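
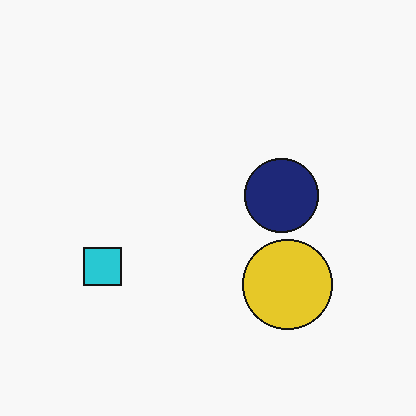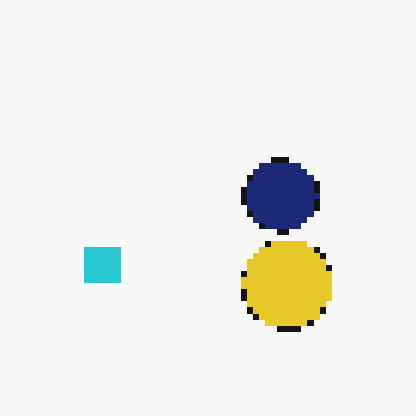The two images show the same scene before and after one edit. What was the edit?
Pixelated into visible square blocks.

Shapes are reduced to large square blocks; fine edges and outlines are lost — a downscale-then-upscale (mosaic) effect.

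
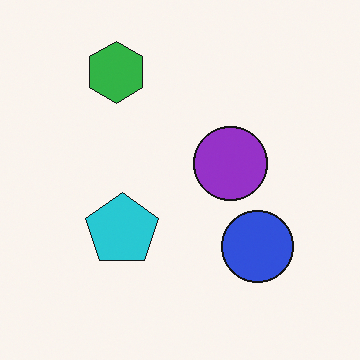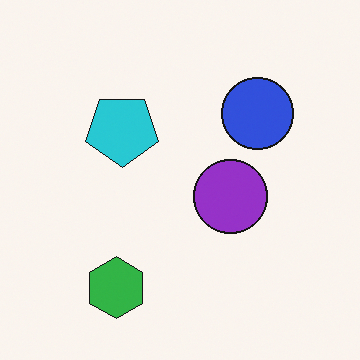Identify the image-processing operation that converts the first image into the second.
This is the original image flipped vertically (top ↔ bottom).

The green hexagon is in the top-left of the first image and the bottom-left of the second — shapes on opposite sides of the horizontal midline have swapped in a mirror flip.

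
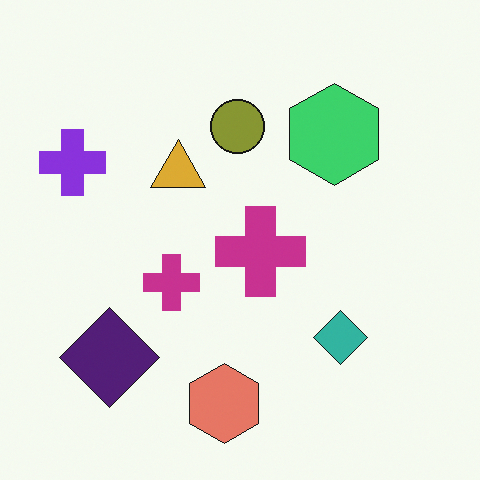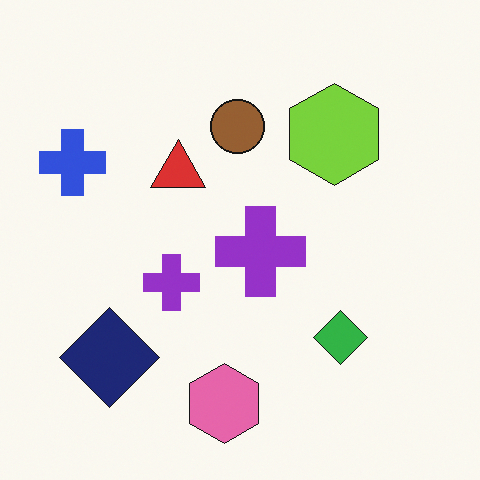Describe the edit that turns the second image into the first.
Hue-shifted slightly.

Every shape's color has rotated by the same amount around the hue wheel — a uniform hue shift.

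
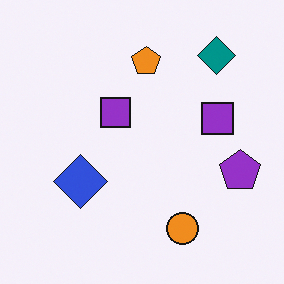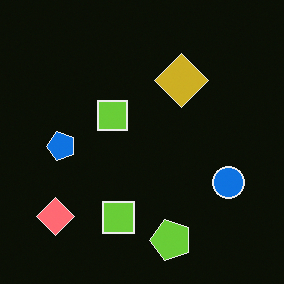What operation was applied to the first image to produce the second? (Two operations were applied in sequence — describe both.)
It was color-inverted (negative), then transposed (reflected across the top-left ↔ bottom-right diagonal).

The light background has become dark and every shape's color is its complement — a photographic negative. Shapes have swapped their row and column positions — what was in the top-right is now in the bottom-left — a diagonal reflection.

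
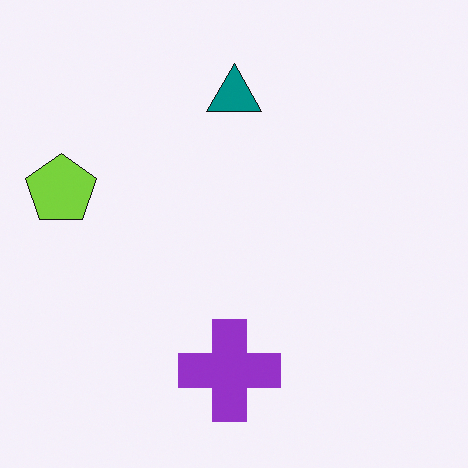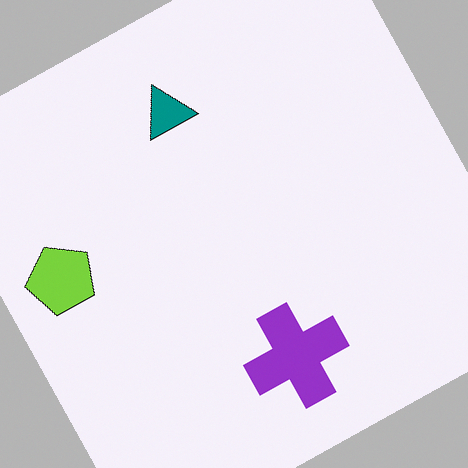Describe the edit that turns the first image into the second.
This is the original image rotated counter-clockwise by a clearly visible amount.

Every shape is tilted by the same angle and the image corners show triangular fill wedges — a whole-image rotation by a non-right angle.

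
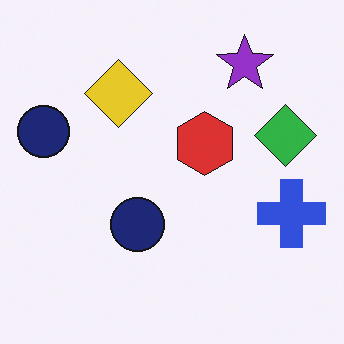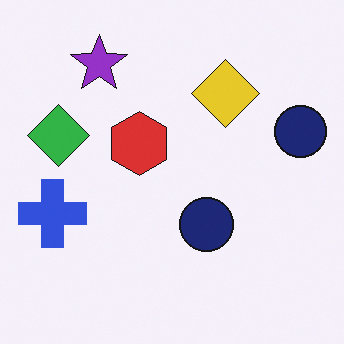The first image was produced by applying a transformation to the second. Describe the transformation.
The transformation is: flipped horizontally (left ↔ right).

The blue cross is in the left of the second image and the right of the first — shapes on opposite sides of the vertical midline have swapped in a mirror flip.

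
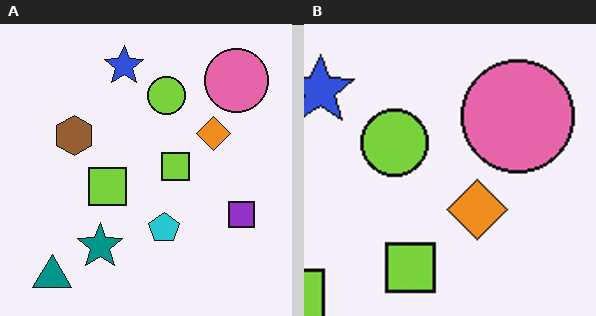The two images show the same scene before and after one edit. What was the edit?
Cropped tightly and scaled back up.

The visible shapes are larger and the field of view is narrower; shapes near the original edges may be partly or wholly outside the frame — a crop-and-rescale.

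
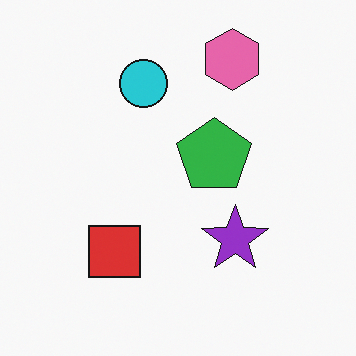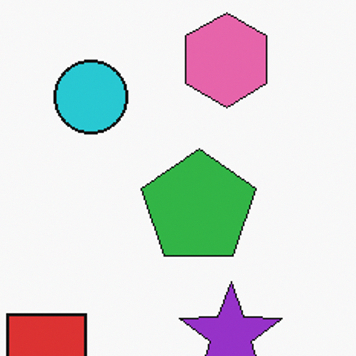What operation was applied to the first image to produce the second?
It was cropped slightly and scaled back up.

The visible shapes are larger and the field of view is narrower; shapes near the original edges may be partly or wholly outside the frame — a crop-and-rescale.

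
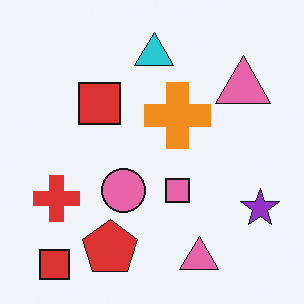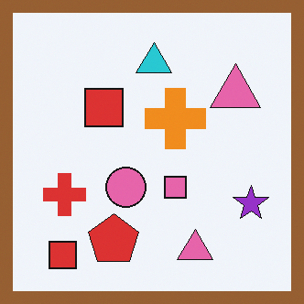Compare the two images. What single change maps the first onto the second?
It was framed with a brown border.

A solid brown frame runs around the edge of the second image, with the content slightly shrunk inside it.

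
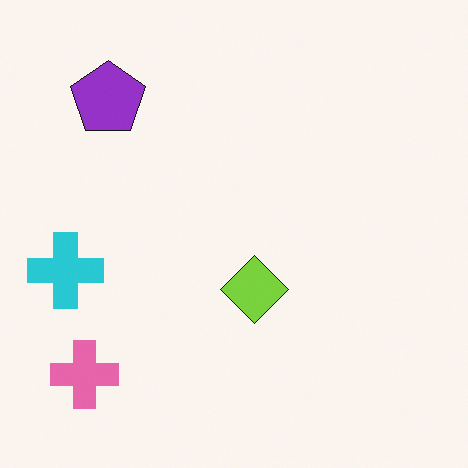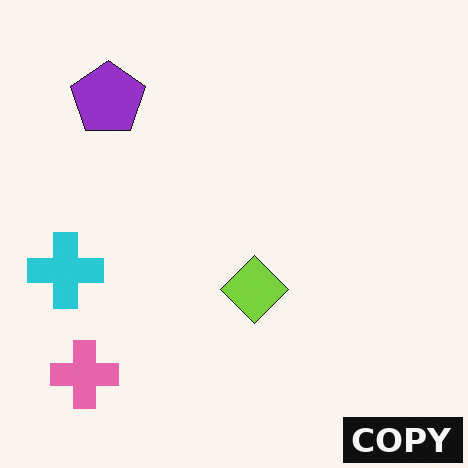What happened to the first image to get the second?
The transformation is: watermarked with the text "COPY" in the lower-right corner.

A dark label reading "COPY" appears in the lower-right corner.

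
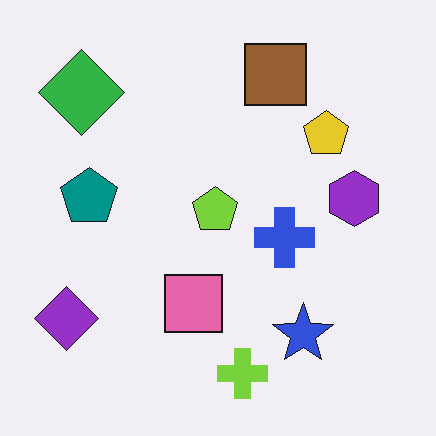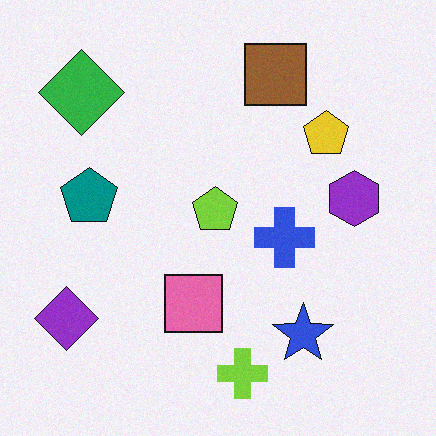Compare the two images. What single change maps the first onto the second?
This is the original image degraded with subtle gaussian noise.

Random speckle covers the whole image, including the flat background.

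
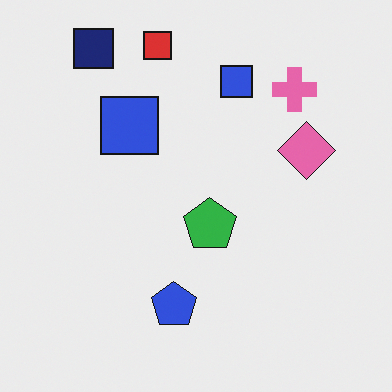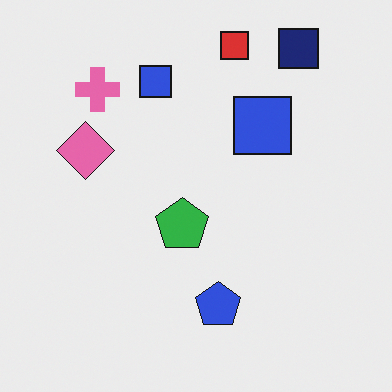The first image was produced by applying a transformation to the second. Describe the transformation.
Flipped horizontally (left ↔ right).

The pink diamond is in the left of the second image and the right of the first — shapes on opposite sides of the vertical midline have swapped in a mirror flip.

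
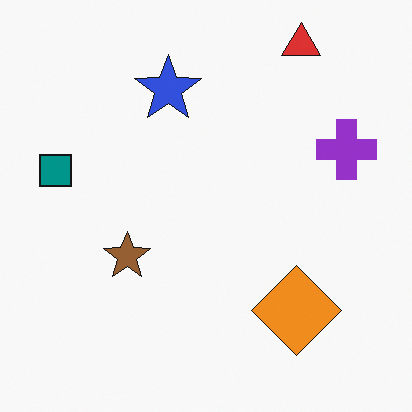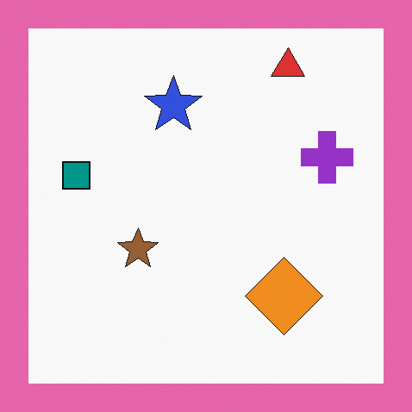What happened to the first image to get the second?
This is the original image framed with a pink border.

A solid pink frame runs around the edge of the second image, with the content slightly shrunk inside it.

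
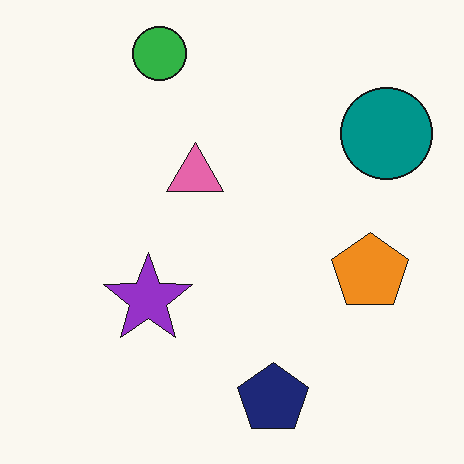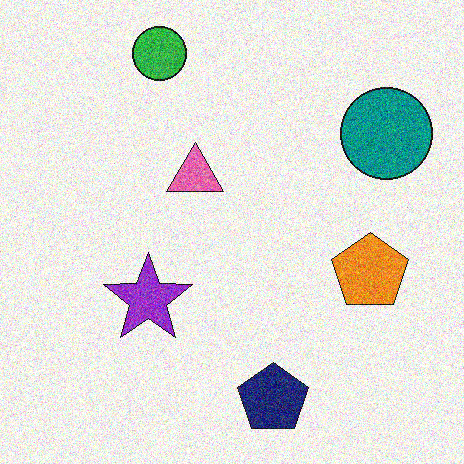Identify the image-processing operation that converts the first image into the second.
This is the original image degraded with a thick layer of grain.

Random speckle covers the whole image, including the flat background.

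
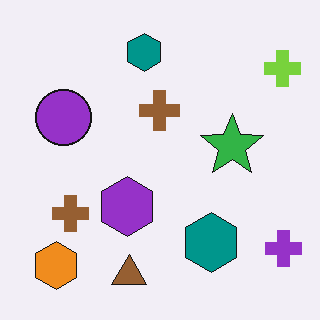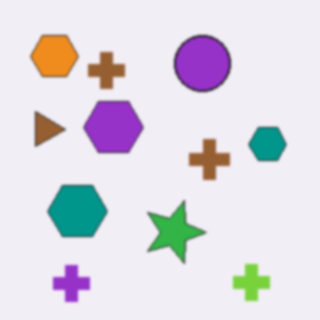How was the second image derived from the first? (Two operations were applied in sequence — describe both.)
The image was rotated 90° clockwise, then lightly blurred.

The lime cross sits in the top-right of the first image and the bottom-right of the second — consistent with a whole-image 90° clockwise rotation. Shape edges and outlines are uniformly softened across the whole image.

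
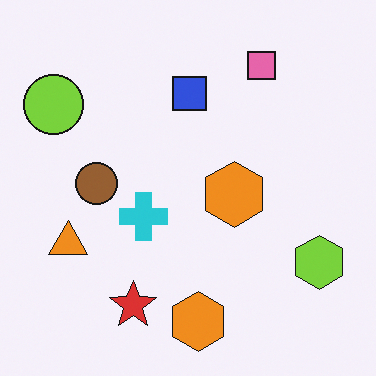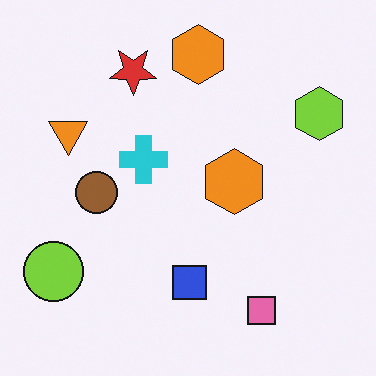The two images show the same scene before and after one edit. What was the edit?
The second image is the first flipped vertically (top ↔ bottom).

The pink square is in the top-right of the first image and the bottom-right of the second — shapes on opposite sides of the horizontal midline have swapped in a mirror flip.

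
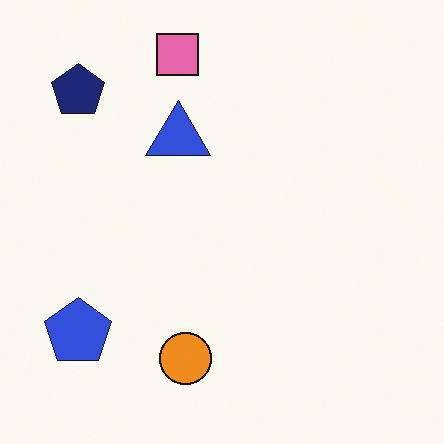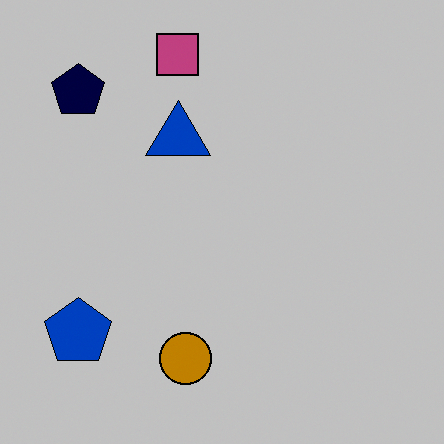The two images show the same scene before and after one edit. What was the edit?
The transformation is: heavily posterized to just a handful of flat colors.

Each flat color has snapped to a coarser quantized level — most visibly, the near-white background has dropped to a flat grey.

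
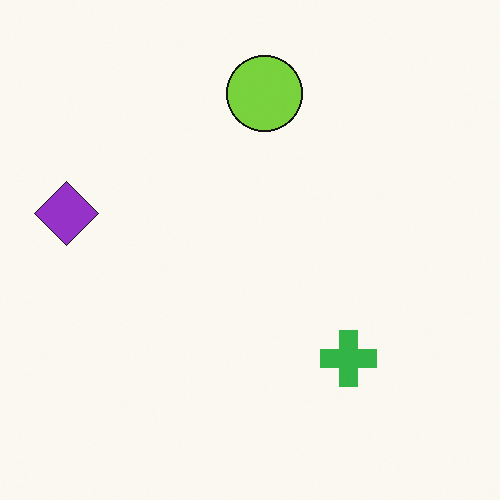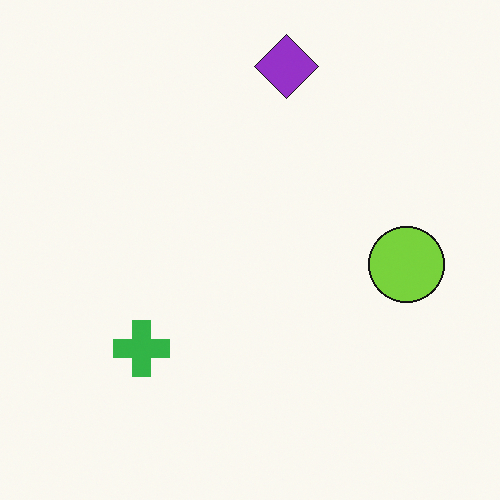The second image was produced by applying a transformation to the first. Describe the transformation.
It was rotated 90° clockwise.

The purple diamond sits in the left of the first image and the top of the second — consistent with a whole-image 90° clockwise rotation.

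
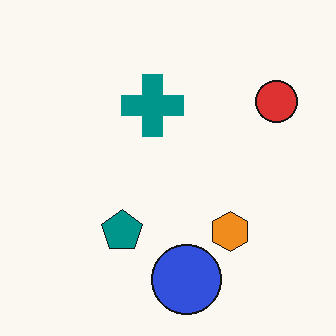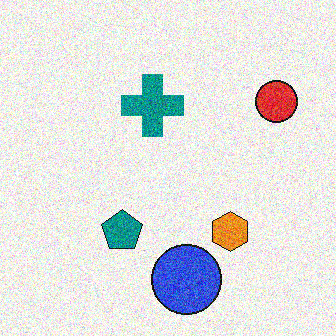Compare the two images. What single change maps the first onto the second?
The second image is the first degraded with heavy additive noise.

Random speckle covers the whole image, including the flat background.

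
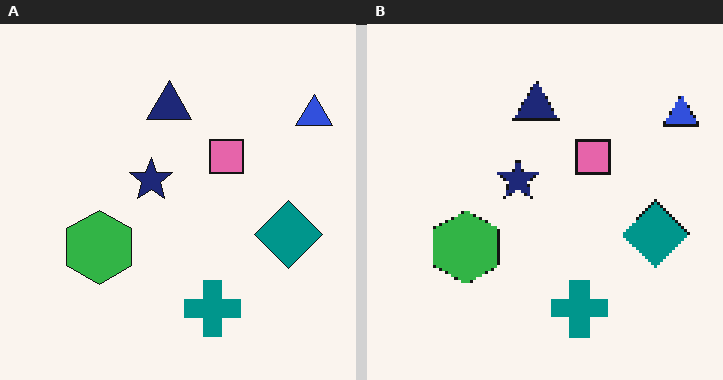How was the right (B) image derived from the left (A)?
The right (B) image is the left (A) lightly pixelated (a mild mosaic effect).

Shapes are reduced to large square blocks; fine edges and outlines are lost — a downscale-then-upscale (mosaic) effect.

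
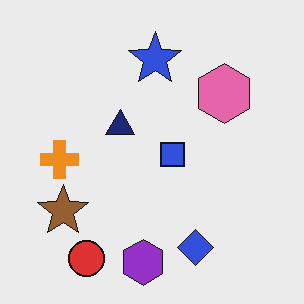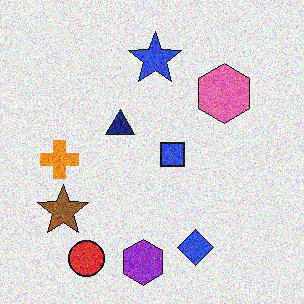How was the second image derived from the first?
This is the original image degraded with visible gaussian noise.

Random speckle covers the whole image, including the flat background.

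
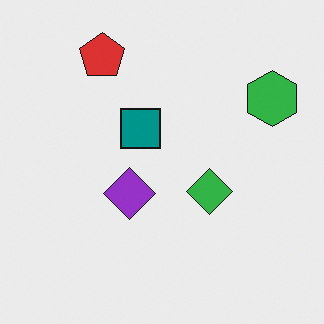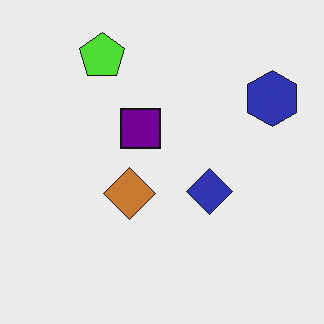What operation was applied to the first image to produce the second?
Hue-shifted through roughly a third of the color wheel.

Every shape's color has rotated by the same amount around the hue wheel — a uniform hue shift.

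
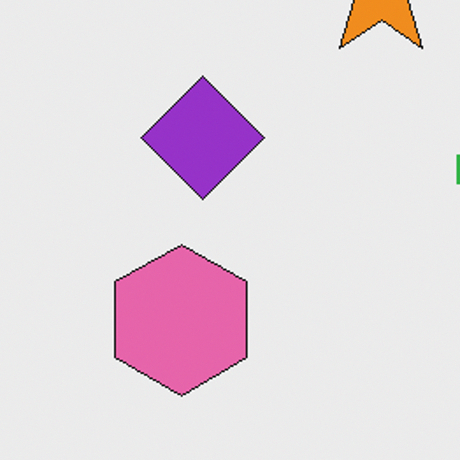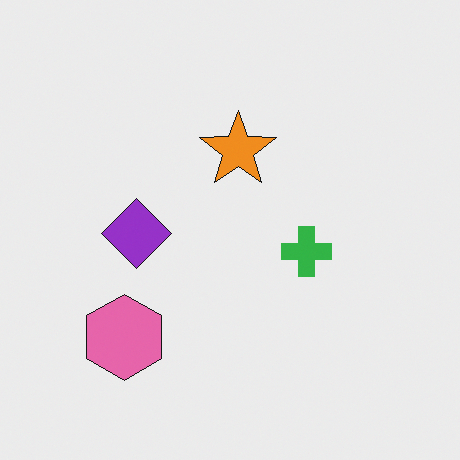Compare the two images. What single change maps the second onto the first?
The first image is the second cropped tightly and scaled back up.

The visible shapes are larger and the field of view is narrower; shapes near the original edges may be partly or wholly outside the frame — a crop-and-rescale.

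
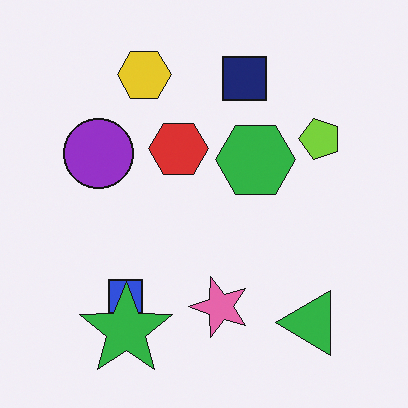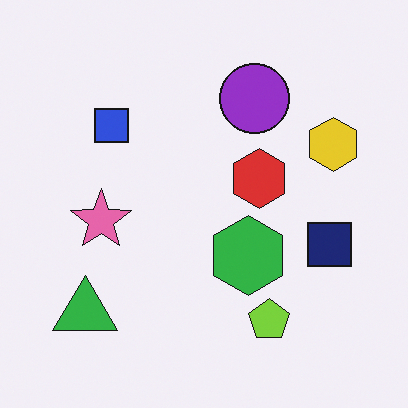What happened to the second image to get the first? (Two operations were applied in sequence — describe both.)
Rotated 90° counter-clockwise, then overlaid with an additional green star.

The green triangle sits in the bottom-left of the second image and the bottom-right of the first — consistent with a whole-image 90° counter-clockwise rotation. A green star appears in the first image that is absent from the second.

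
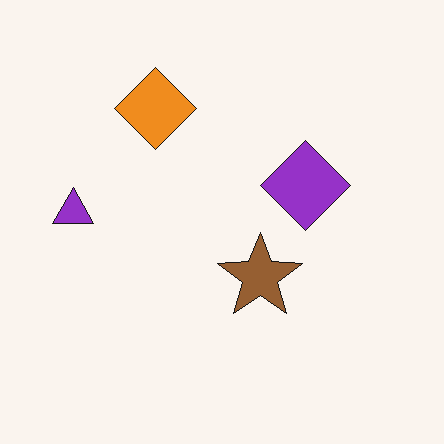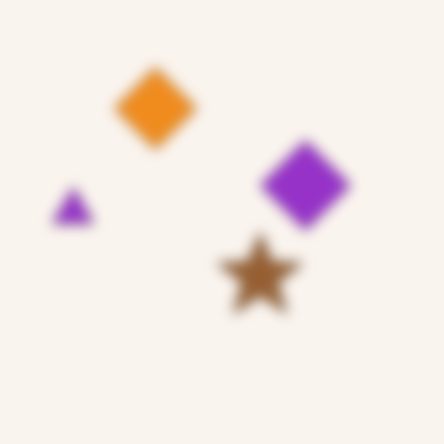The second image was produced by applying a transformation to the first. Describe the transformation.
The image was heavily blurred.

Shape edges and outlines are uniformly softened across the whole image.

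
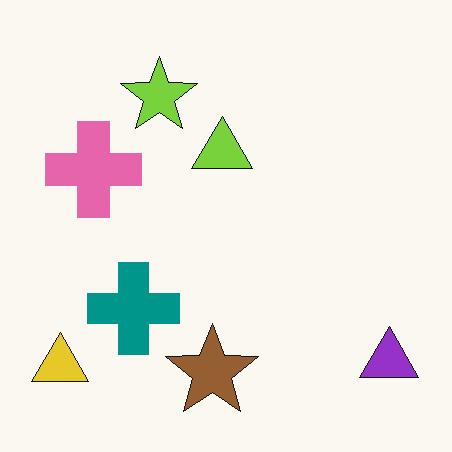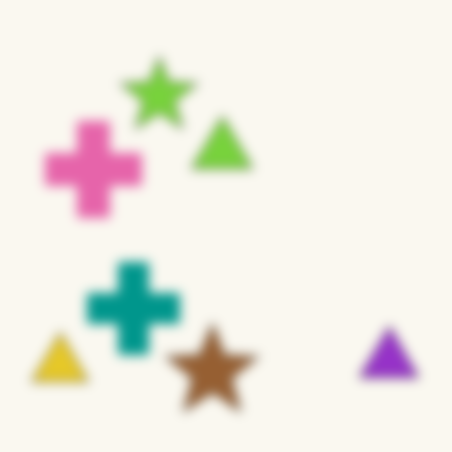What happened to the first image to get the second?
Heavily blurred.

Shape edges and outlines are uniformly softened across the whole image.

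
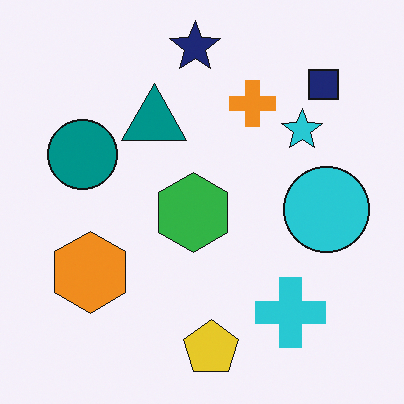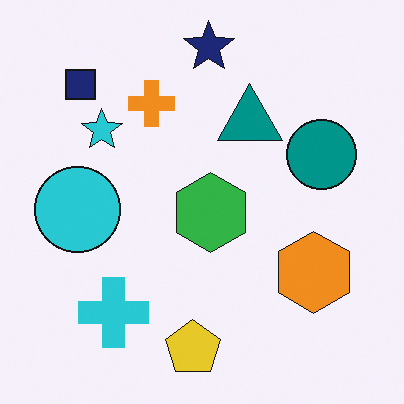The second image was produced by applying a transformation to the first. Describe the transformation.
This is the original image flipped horizontally (left ↔ right).

The cyan circle is in the right of the first image and the left of the second — shapes on opposite sides of the vertical midline have swapped in a mirror flip.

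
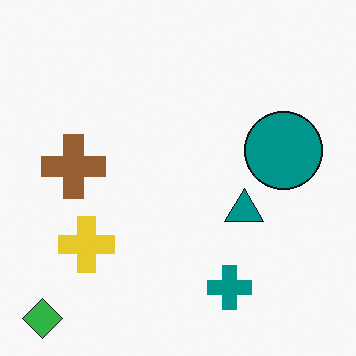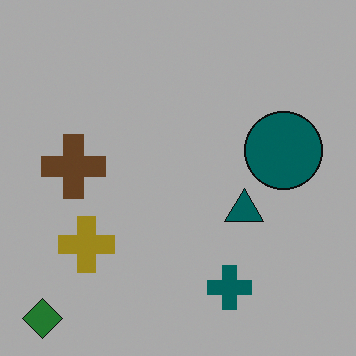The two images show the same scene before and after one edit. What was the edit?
This is the original image darkened a lot.

Every pixel — background and shapes alike — is uniformly darkened.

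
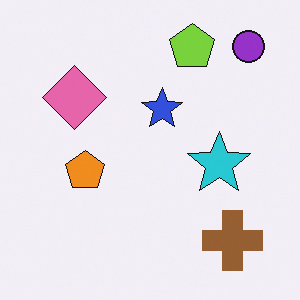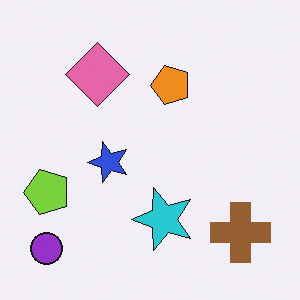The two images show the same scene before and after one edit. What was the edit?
It was transposed (reflected across the top-left ↔ bottom-right diagonal).

Shapes have swapped their row and column positions — what was in the top-right is now in the bottom-left — a diagonal reflection.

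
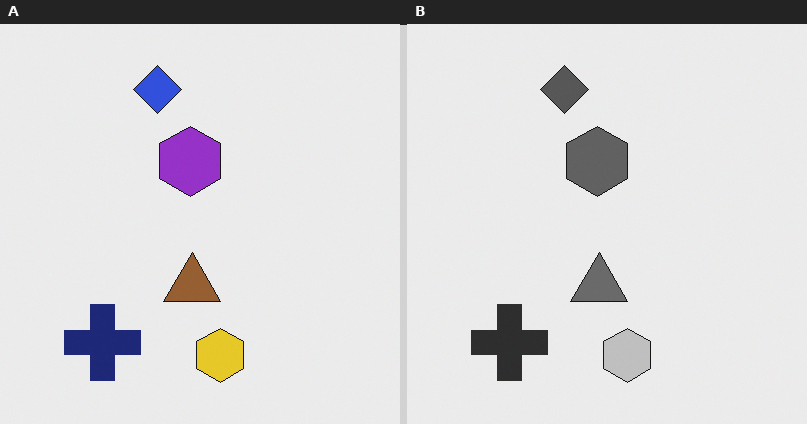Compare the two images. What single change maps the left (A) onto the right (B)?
The image was converted to grayscale.

All color is removed — every shape is now a shade of grey.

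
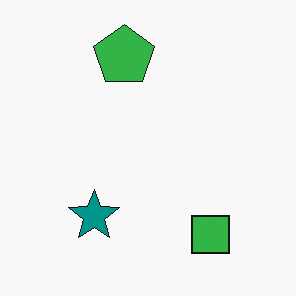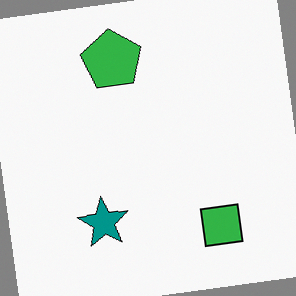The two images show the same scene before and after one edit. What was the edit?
The image was rotated counter-clockwise by a few degrees.

Every shape is tilted by the same angle and the image corners show triangular fill wedges — a whole-image rotation by a non-right angle.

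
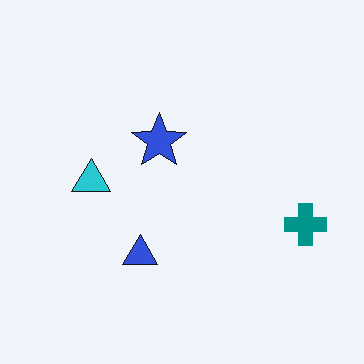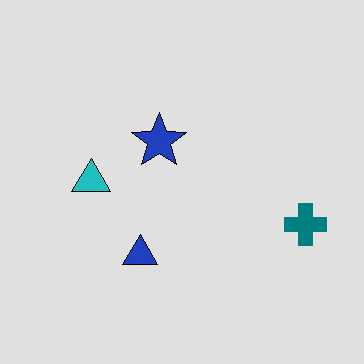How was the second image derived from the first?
The image was posterized to a reduced palette.

Each flat color has snapped to a coarser quantized level — most visibly, the near-white background has dropped to a flat grey.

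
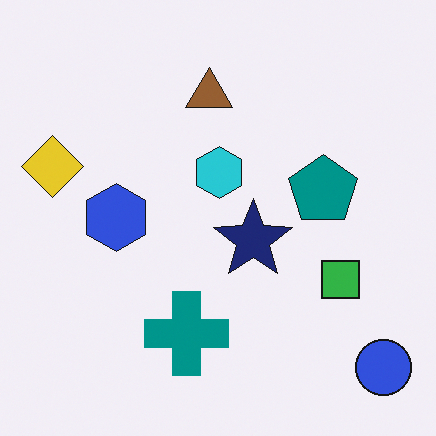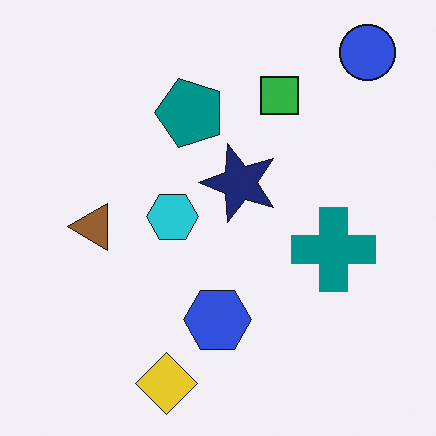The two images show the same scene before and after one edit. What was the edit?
The second image is the first rotated 90° counter-clockwise.

The blue circle sits in the bottom-right of the first image and the top-right of the second — consistent with a whole-image 90° counter-clockwise rotation.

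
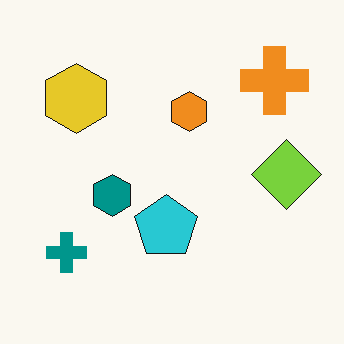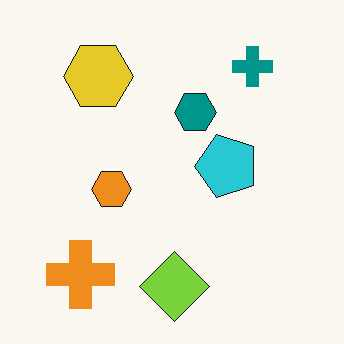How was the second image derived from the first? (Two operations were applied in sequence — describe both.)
Transposed (reflected across the top-left ↔ bottom-right diagonal), then given moderate JPEG compression.

Shapes have swapped their row and column positions — what was in the top-right is now in the bottom-left — a diagonal reflection. Blocky 8×8 compression artifacts appear around shape edges and the flat background shows ringing — characteristic JPEG degradation.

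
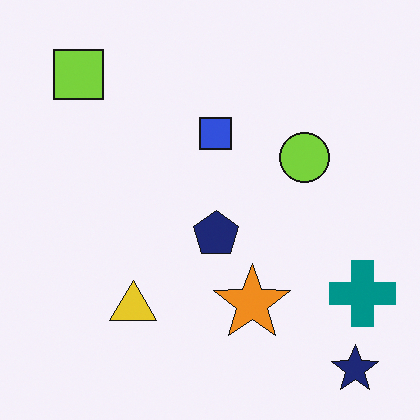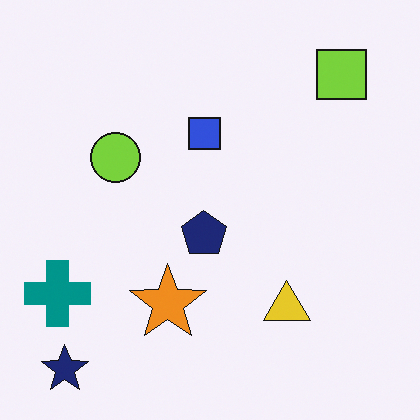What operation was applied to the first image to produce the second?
The transformation is: flipped horizontally (left ↔ right).

The teal cross is in the bottom-right of the first image and the bottom-left of the second — shapes on opposite sides of the vertical midline have swapped in a mirror flip.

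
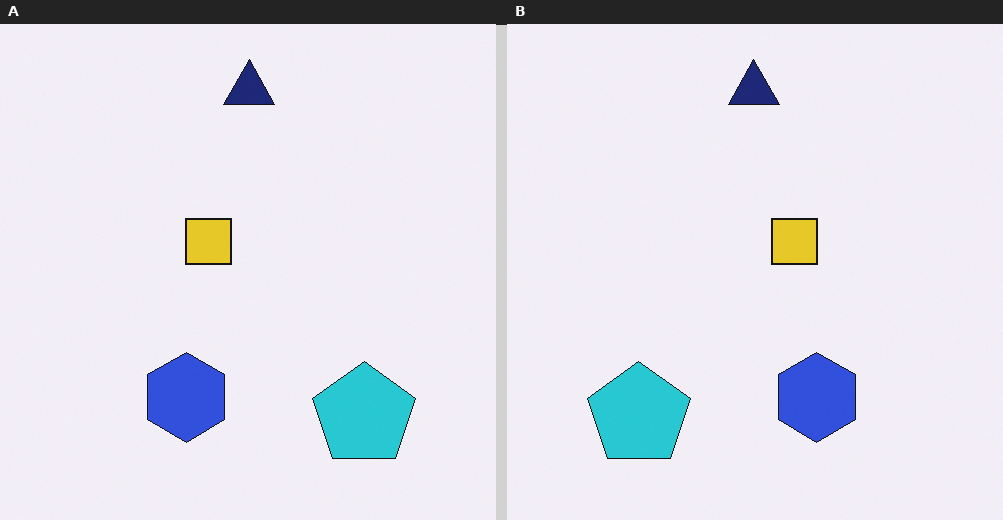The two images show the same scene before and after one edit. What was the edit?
The right (B) image is the left (A) flipped horizontally (left ↔ right).

The cyan pentagon is in the bottom-right of the left (A) image and the bottom-left of the right (B) — shapes on opposite sides of the vertical midline have swapped in a mirror flip.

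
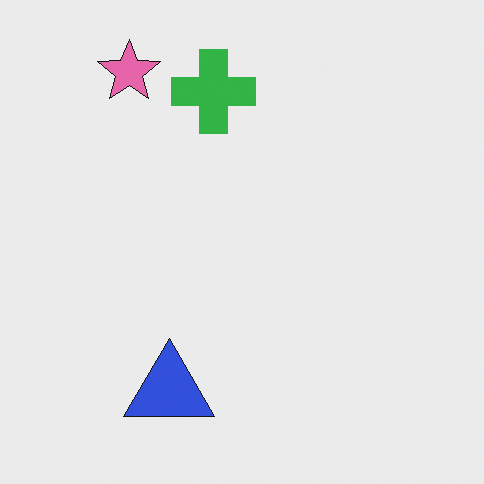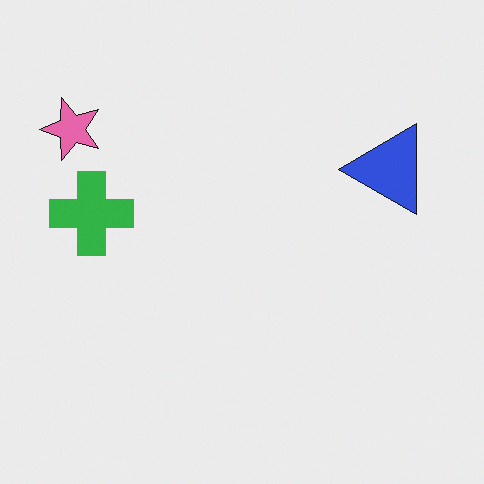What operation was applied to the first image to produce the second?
It was transposed (reflected across the top-left ↔ bottom-right diagonal).

Shapes have swapped their row and column positions — what was in the top-right is now in the bottom-left — a diagonal reflection.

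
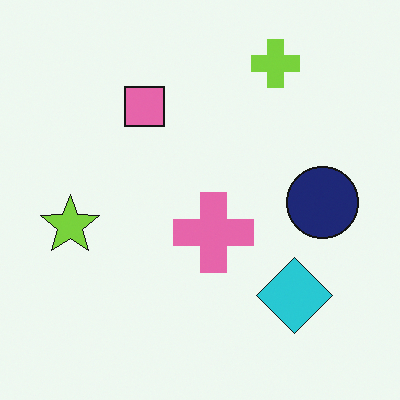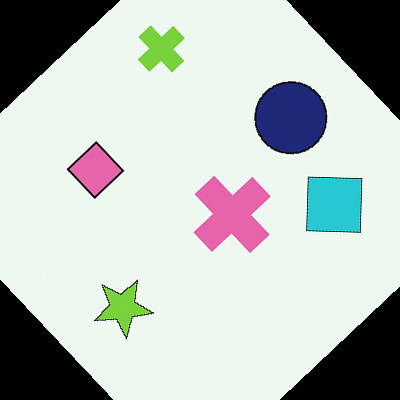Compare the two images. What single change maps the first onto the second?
The image was rotated counter-clockwise by a large amount — several tens of degrees.

Every shape is tilted by the same angle and the image corners show triangular fill wedges — a whole-image rotation by a non-right angle.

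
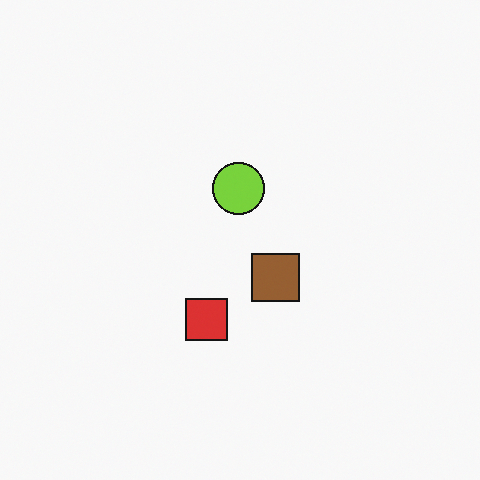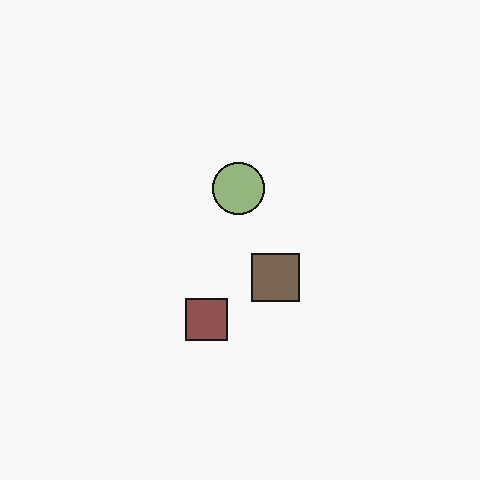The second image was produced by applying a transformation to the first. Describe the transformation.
The second image is the first made much more muted (saturation change).

All colors are more muted and greyish — a global saturation change.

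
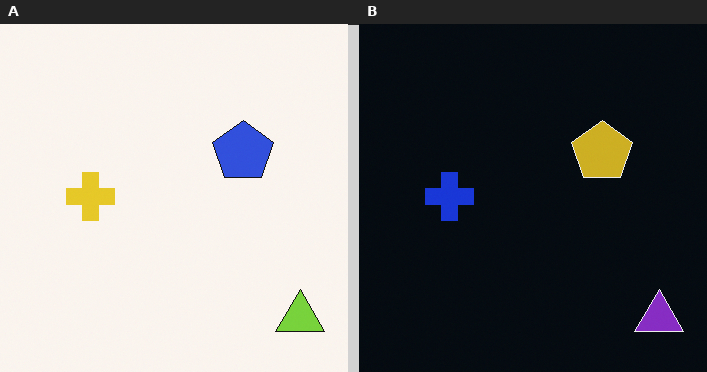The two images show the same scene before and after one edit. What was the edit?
The transformation is: color-inverted (negative).

The light background has become dark and every shape's color is its complement — a photographic negative.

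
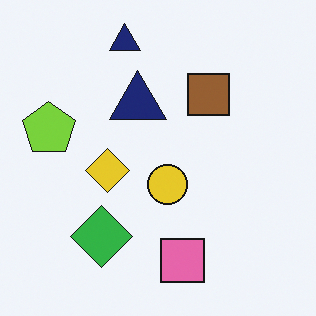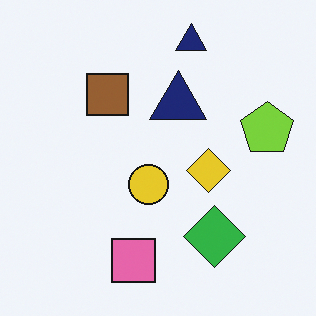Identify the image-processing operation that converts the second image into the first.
This is the original image flipped horizontally (left ↔ right).

The lime pentagon is in the right of the second image and the left of the first — shapes on opposite sides of the vertical midline have swapped in a mirror flip.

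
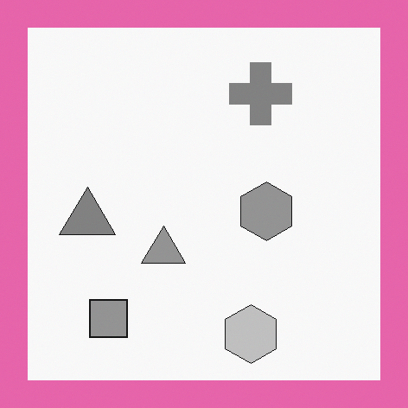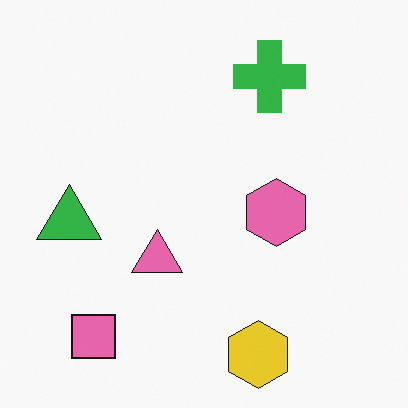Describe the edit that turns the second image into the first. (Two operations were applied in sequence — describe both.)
The transformation is: converted to grayscale, then framed with a pink border.

All color is removed — every shape is now a shade of grey. A solid pink frame runs around the edge of the first image, with the content slightly shrunk inside it.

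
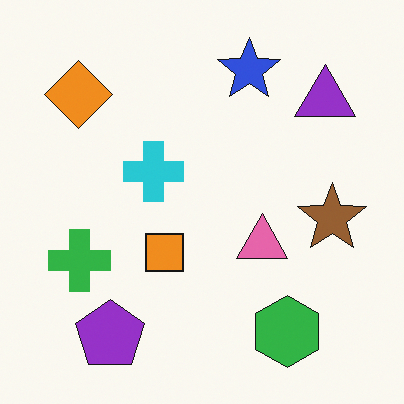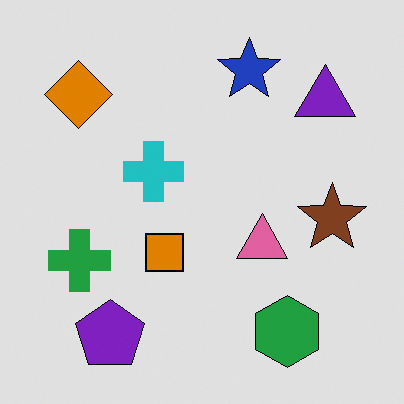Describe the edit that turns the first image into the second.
The image was moderately posterized.

Each flat color has snapped to a coarser quantized level — most visibly, the near-white background has dropped to a flat grey.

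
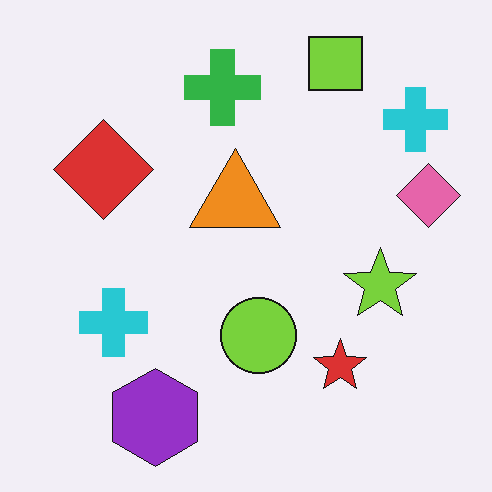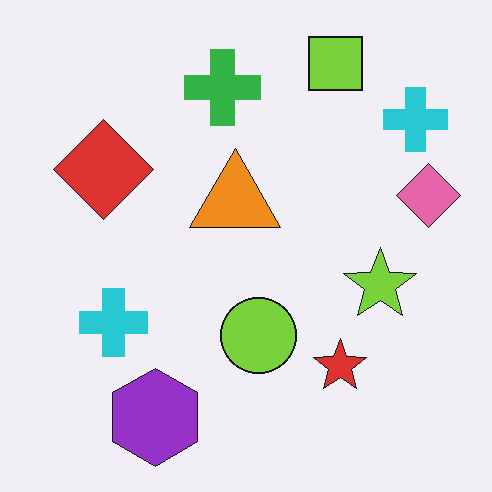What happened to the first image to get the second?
The second image is the first given moderate JPEG compression.

Blocky 8×8 compression artifacts appear around shape edges and the flat background shows ringing — characteristic JPEG degradation.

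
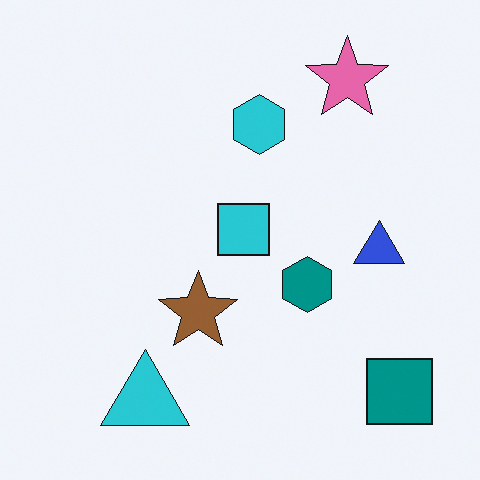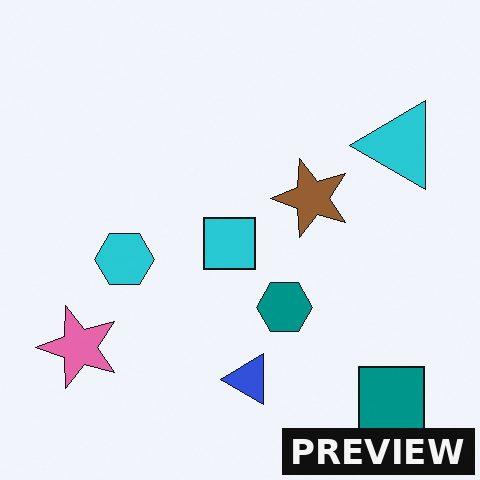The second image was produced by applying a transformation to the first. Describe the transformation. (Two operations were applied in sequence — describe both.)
The image was transposed (reflected across the top-left ↔ bottom-right diagonal), then watermarked with the text "PREVIEW" in the lower-right corner.

Shapes have swapped their row and column positions — what was in the top-right is now in the bottom-left — a diagonal reflection. A dark label reading "PREVIEW" appears in the lower-right corner.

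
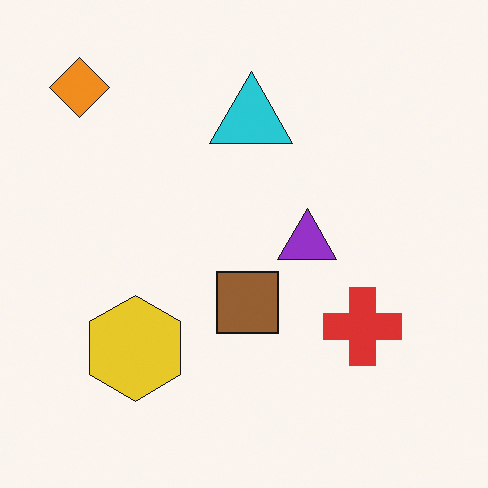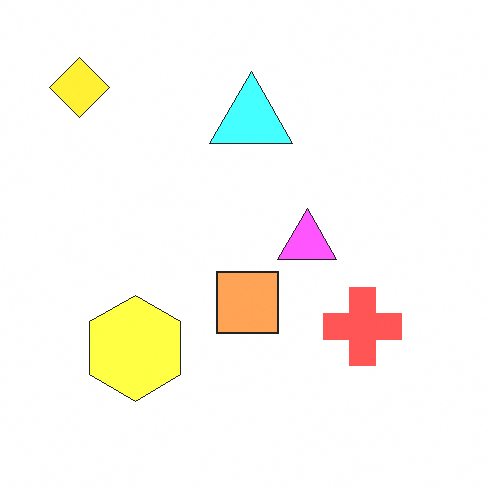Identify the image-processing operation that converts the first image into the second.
This is the original image substantially brightened.

Every pixel — background and shapes alike — is uniformly brightened.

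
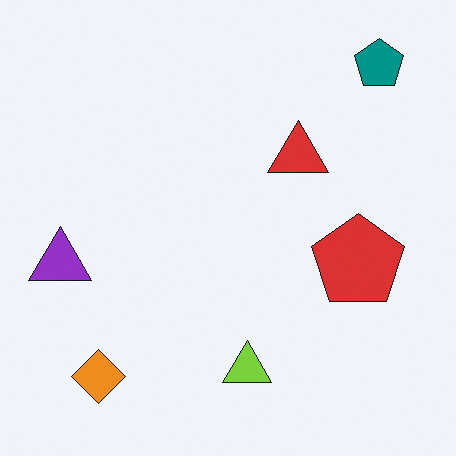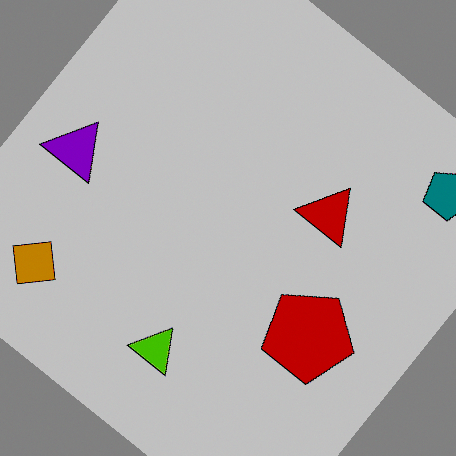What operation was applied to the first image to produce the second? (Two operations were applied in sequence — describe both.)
Rotated clockwise by a large amount — several tens of degrees, then aggressively posterized.

Every shape is tilted by the same angle and the image corners show triangular fill wedges — a whole-image rotation by a non-right angle. Each flat color has snapped to a coarser quantized level — most visibly, the near-white background has dropped to a flat grey.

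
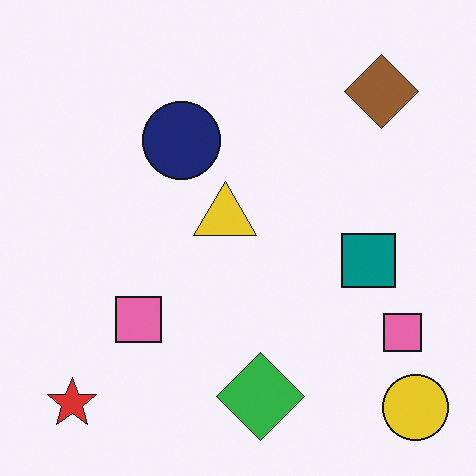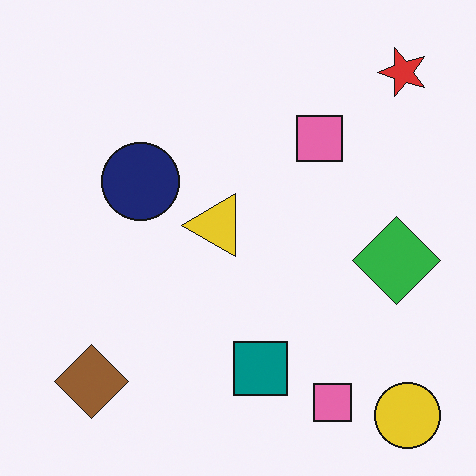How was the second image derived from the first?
Transposed (reflected across the top-left ↔ bottom-right diagonal).

Shapes have swapped their row and column positions — what was in the top-right is now in the bottom-left — a diagonal reflection.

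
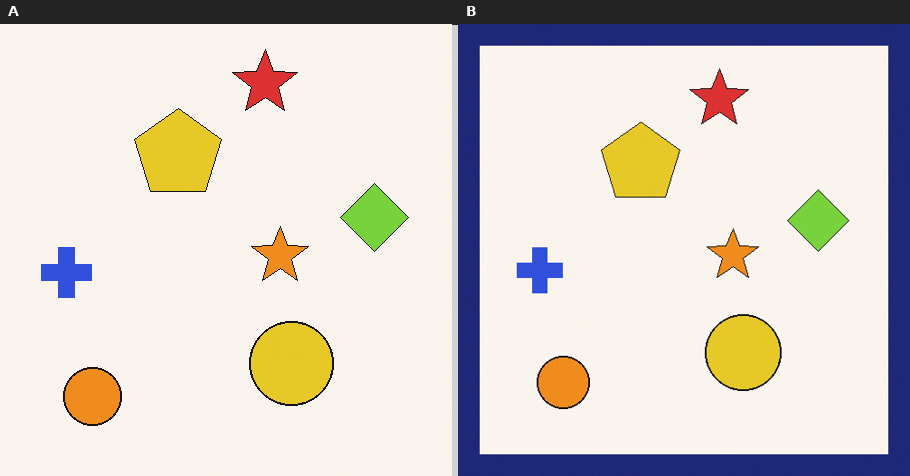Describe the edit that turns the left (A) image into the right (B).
The transformation is: framed with a navy border.

A solid navy frame runs around the edge of the right (B) image, with the content slightly shrunk inside it.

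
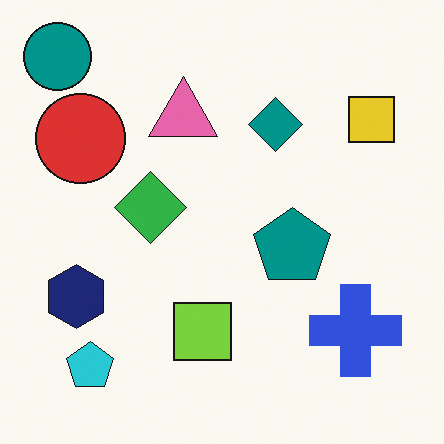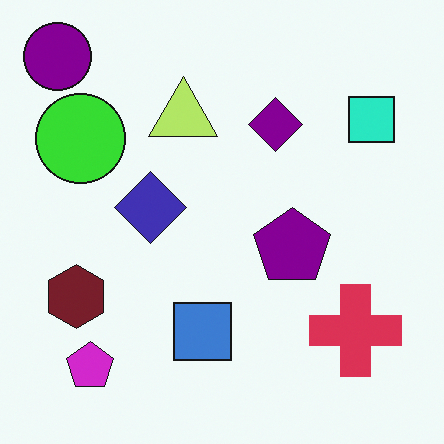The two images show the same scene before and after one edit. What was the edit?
It was hue-shifted noticeably.

Every shape's color has rotated by the same amount around the hue wheel — a uniform hue shift.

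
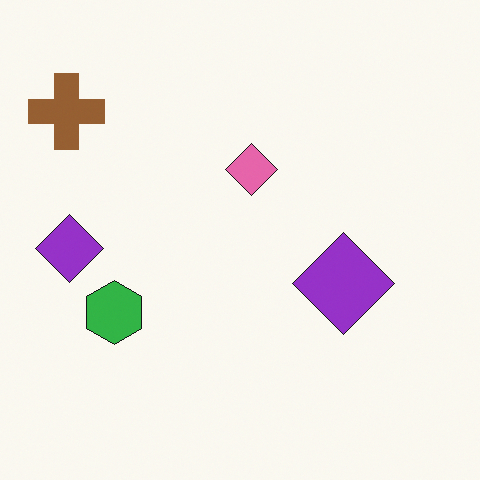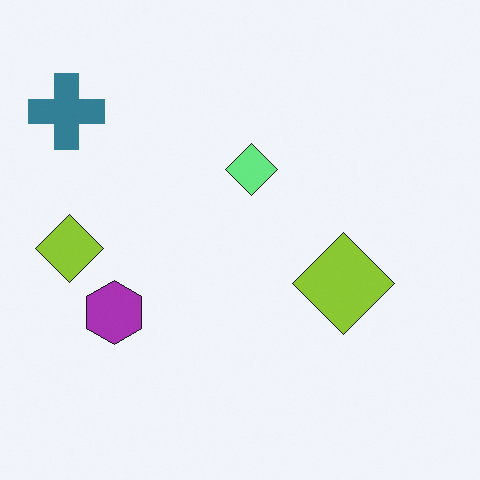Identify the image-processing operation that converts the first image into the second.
The transformation is: hue-shifted by a large amount.

Every shape's color has rotated by the same amount around the hue wheel — a uniform hue shift.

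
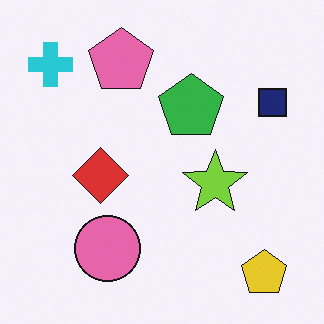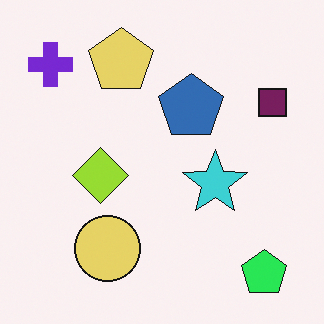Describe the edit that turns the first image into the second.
This is the original image hue-shifted through roughly a third of the color wheel.

Every shape's color has rotated by the same amount around the hue wheel — a uniform hue shift.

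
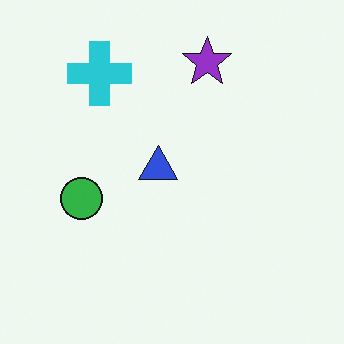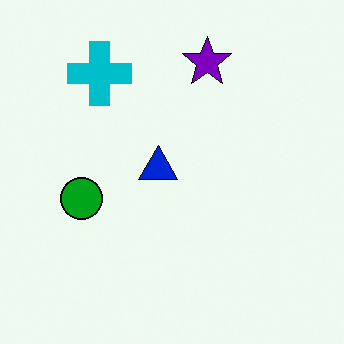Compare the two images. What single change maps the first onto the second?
The image was given slightly increased contrast.

Tones are pushed away from mid-grey across the whole image — a global contrast change.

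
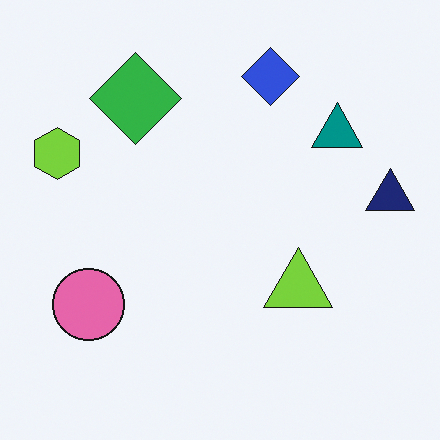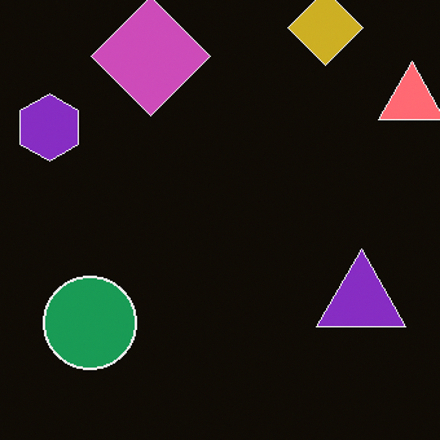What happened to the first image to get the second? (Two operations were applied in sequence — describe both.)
The transformation is: color-inverted (negative), then cropped slightly and scaled back up.

The light background has become dark and every shape's color is its complement — a photographic negative. The visible shapes are larger and the field of view is narrower; shapes near the original edges may be partly or wholly outside the frame — a crop-and-rescale.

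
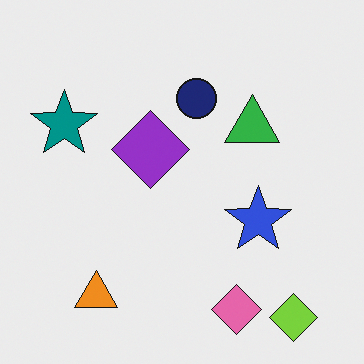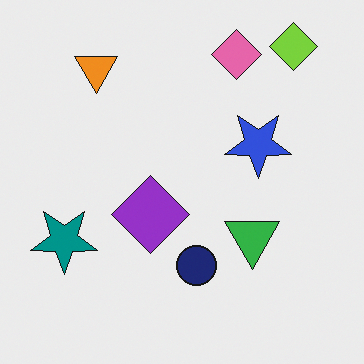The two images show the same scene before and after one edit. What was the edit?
It was flipped vertically (top ↔ bottom).

The lime diamond is in the bottom-right of the first image and the top-right of the second — shapes on opposite sides of the horizontal midline have swapped in a mirror flip.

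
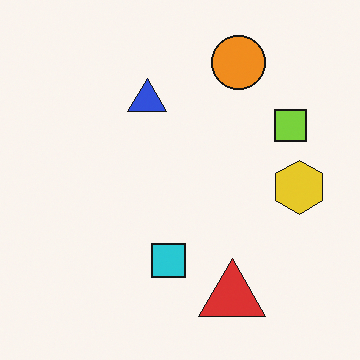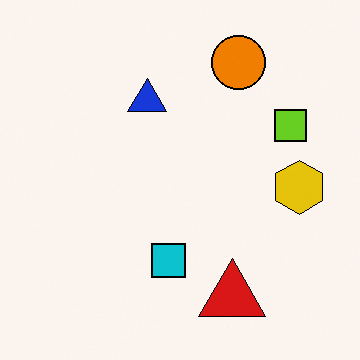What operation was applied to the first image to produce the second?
Given slightly increased contrast.

Tones are pushed away from mid-grey across the whole image — a global contrast change.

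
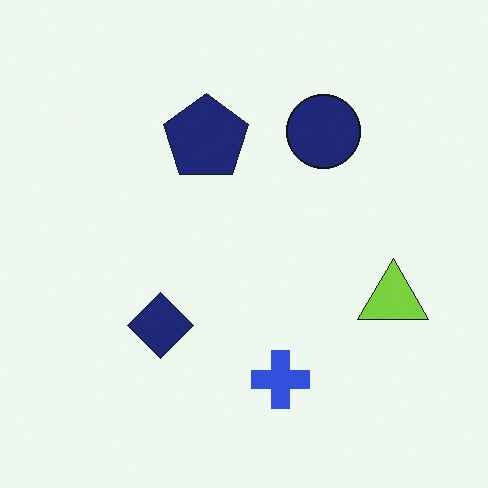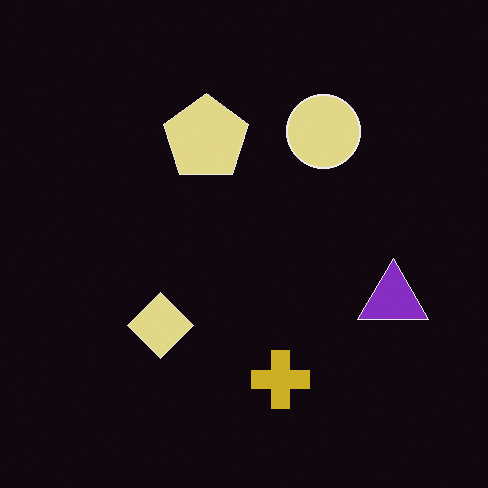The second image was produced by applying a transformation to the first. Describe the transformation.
Color-inverted (negative).

The light background has become dark and every shape's color is its complement — a photographic negative.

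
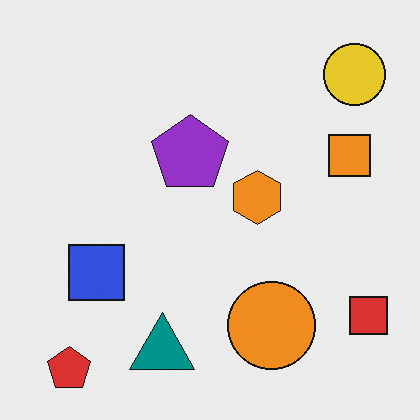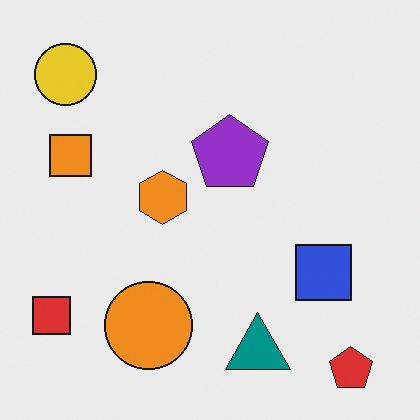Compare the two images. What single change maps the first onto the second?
It was flipped horizontally (left ↔ right).

The red square is in the bottom-right of the first image and the bottom-left of the second — shapes on opposite sides of the vertical midline have swapped in a mirror flip.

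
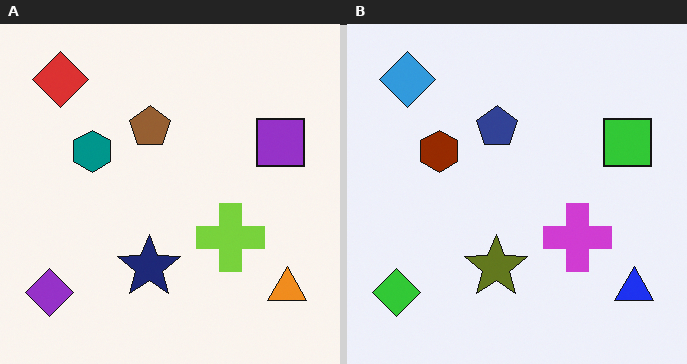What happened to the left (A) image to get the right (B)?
It was hue-shifted by a large amount.

Every shape's color has rotated by the same amount around the hue wheel — a uniform hue shift.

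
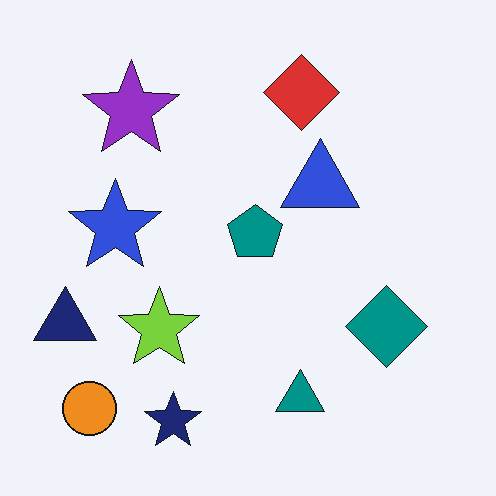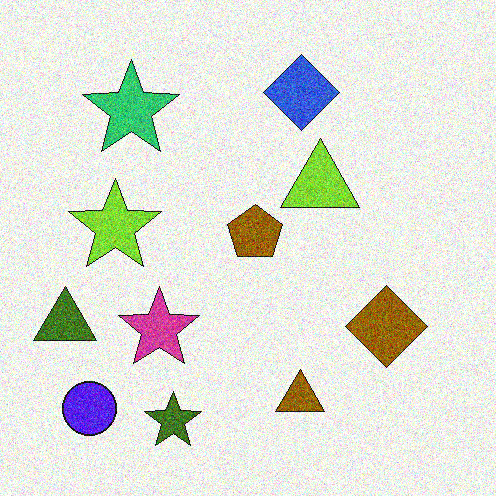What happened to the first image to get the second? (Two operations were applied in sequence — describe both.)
This is the original image hue-shifted through roughly half the color wheel, then degraded with a thick layer of grain.

Every shape's color has rotated by the same amount around the hue wheel — a uniform hue shift. Random speckle covers the whole image, including the flat background.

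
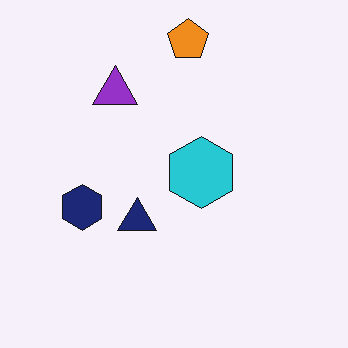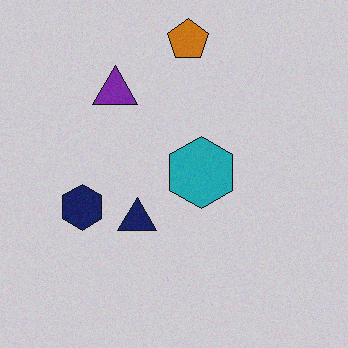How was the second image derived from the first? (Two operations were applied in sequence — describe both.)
The transformation is: degraded with light additive noise, then darkened a little.

Random speckle covers the whole image, including the flat background. Every pixel — background and shapes alike — is uniformly darkened.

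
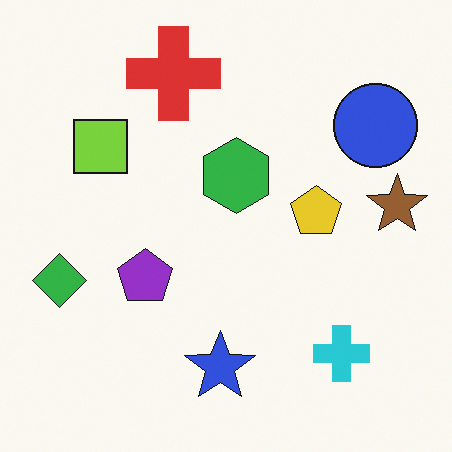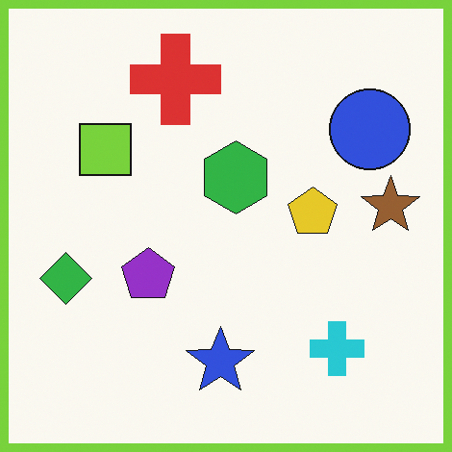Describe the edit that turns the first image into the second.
The image was framed with a lime border.

A solid lime frame runs around the edge of the second image, with the content slightly shrunk inside it.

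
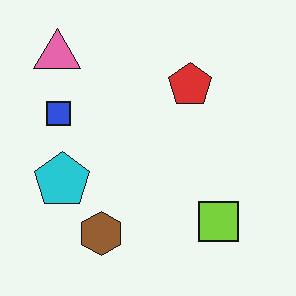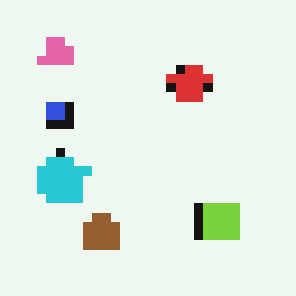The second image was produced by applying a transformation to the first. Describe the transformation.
The transformation is: coarsely pixelated.

Shapes are reduced to large square blocks; fine edges and outlines are lost — a downscale-then-upscale (mosaic) effect.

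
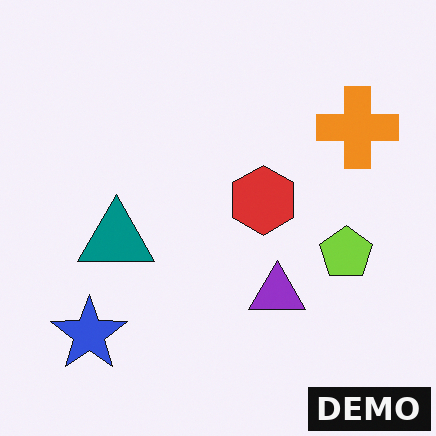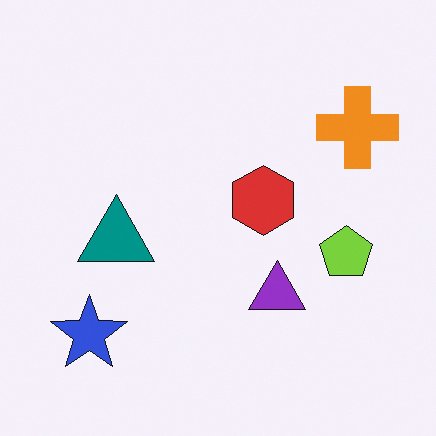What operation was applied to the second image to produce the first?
The image was watermarked with the text "DEMO" in the lower-right corner.

A dark label reading "DEMO" appears in the lower-right corner.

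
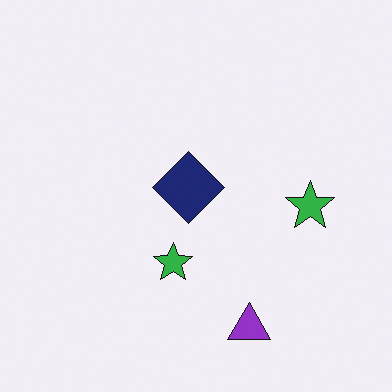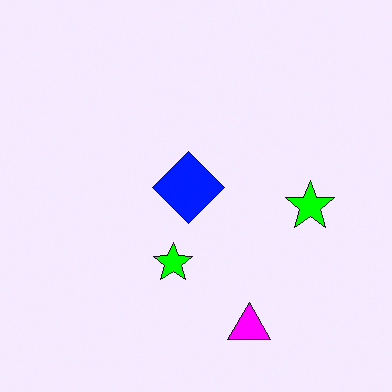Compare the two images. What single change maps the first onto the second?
The transformation is: heavily oversaturated.

All colors are more vivid — a global saturation change.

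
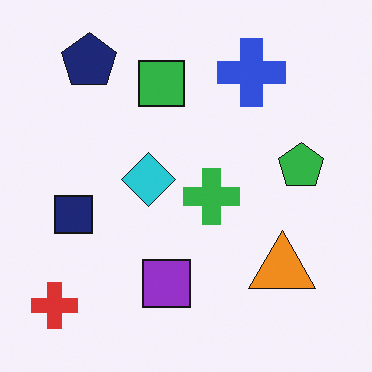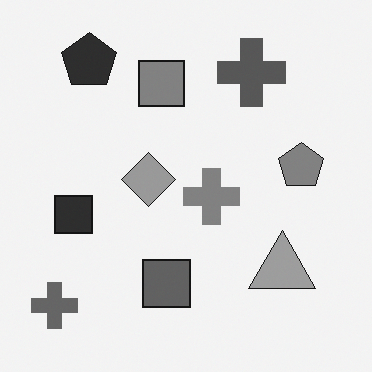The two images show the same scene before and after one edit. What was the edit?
The image was converted to grayscale.

All color is removed — every shape is now a shade of grey.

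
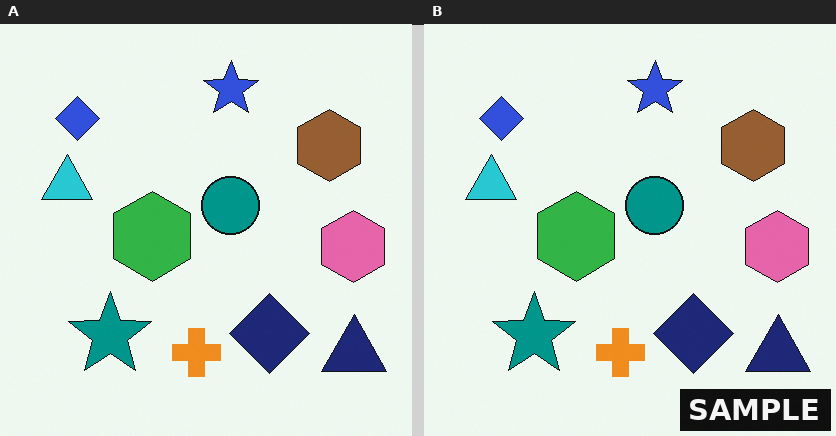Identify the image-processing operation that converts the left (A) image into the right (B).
This is the original image watermarked with the text "SAMPLE" in the lower-right corner.

A dark label reading "SAMPLE" appears in the lower-right corner.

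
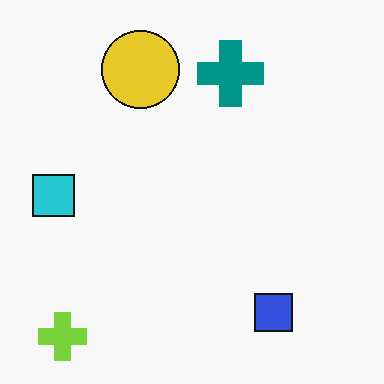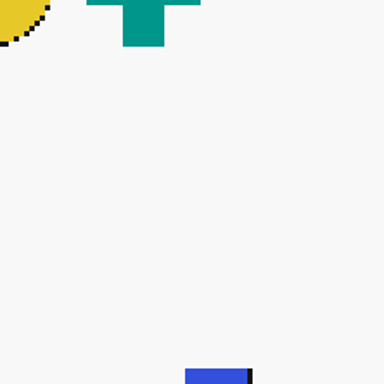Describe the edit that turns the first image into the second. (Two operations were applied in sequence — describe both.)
This is the original image lightly pixelated (a mild mosaic effect), then cropped tightly and scaled back up.

Shapes are reduced to large square blocks; fine edges and outlines are lost — a downscale-then-upscale (mosaic) effect. The visible shapes are larger and the field of view is narrower; shapes near the original edges may be partly or wholly outside the frame — a crop-and-rescale.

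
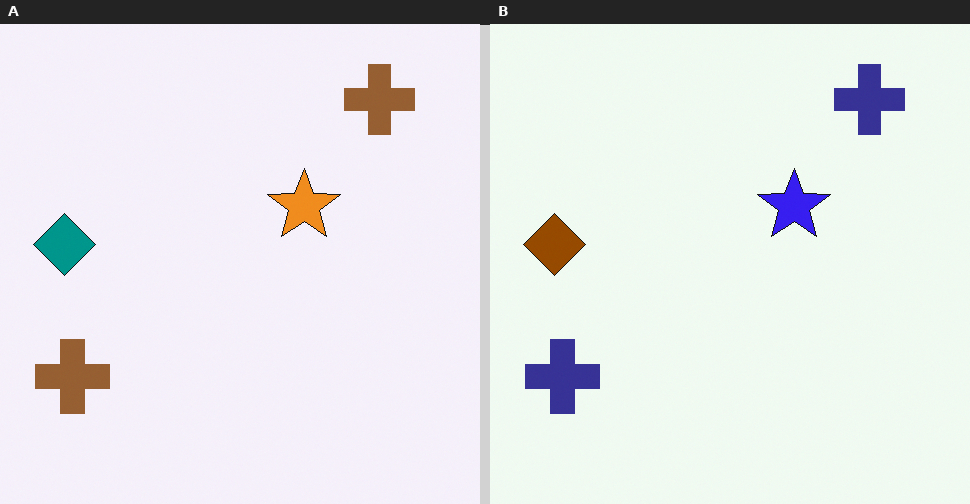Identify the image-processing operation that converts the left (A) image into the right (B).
This is the original image hue-shifted through roughly half the color wheel.

Every shape's color has rotated by the same amount around the hue wheel — a uniform hue shift.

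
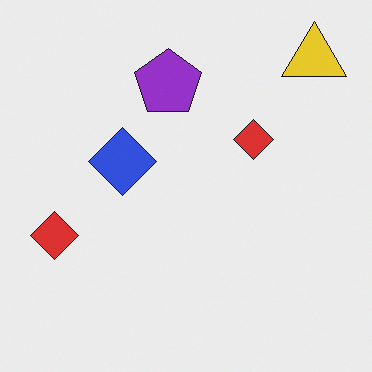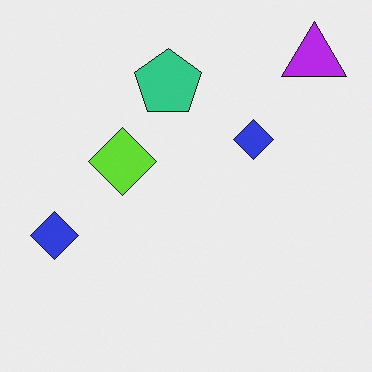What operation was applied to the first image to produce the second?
The image was hue-shifted by a large amount.

Every shape's color has rotated by the same amount around the hue wheel — a uniform hue shift.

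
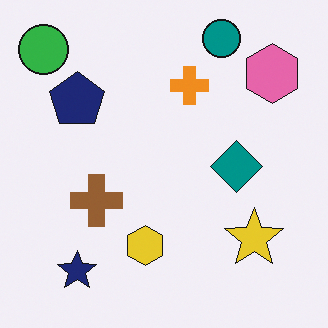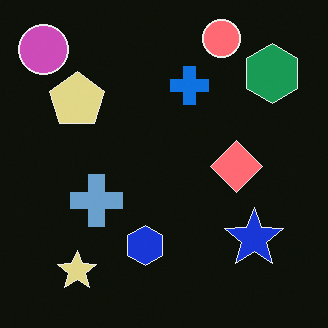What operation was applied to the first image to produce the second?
The image was color-inverted (negative).

The light background has become dark and every shape's color is its complement — a photographic negative.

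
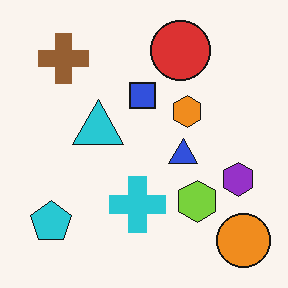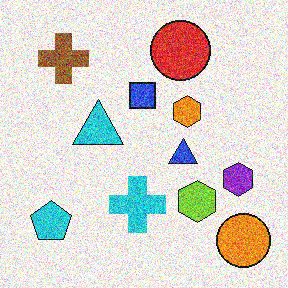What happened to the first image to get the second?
It was degraded with heavy additive noise.

Random speckle covers the whole image, including the flat background.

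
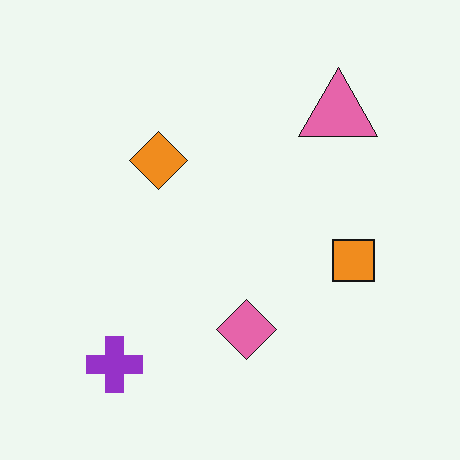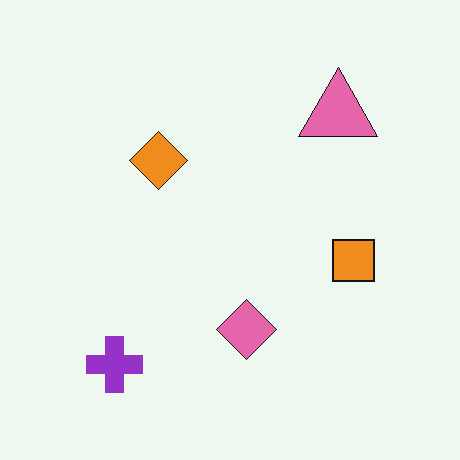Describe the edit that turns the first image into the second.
JPEG-compressed with visible artifacts.

Blocky 8×8 compression artifacts appear around shape edges and the flat background shows ringing — characteristic JPEG degradation.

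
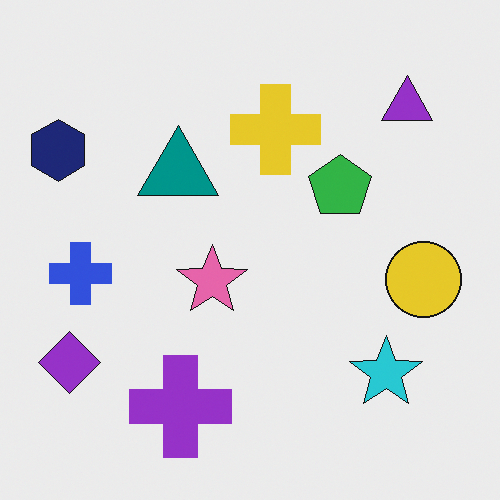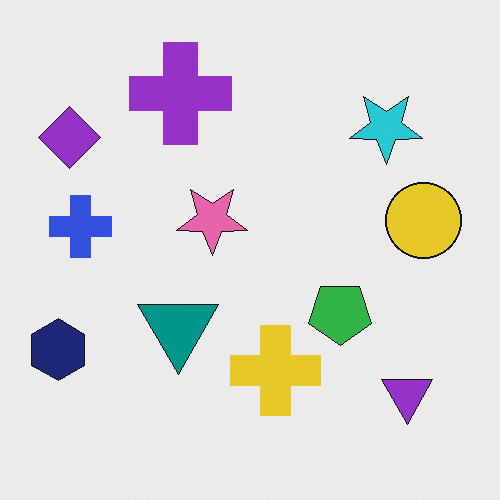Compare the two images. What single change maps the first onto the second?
The image was flipped vertically (top ↔ bottom).

The purple cross is in the bottom of the first image and the top of the second — shapes on opposite sides of the horizontal midline have swapped in a mirror flip.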